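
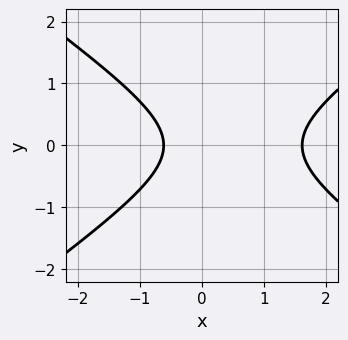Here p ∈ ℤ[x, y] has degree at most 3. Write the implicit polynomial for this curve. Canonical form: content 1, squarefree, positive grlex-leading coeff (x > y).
First, the degree is 2 — a generic line meets the curve in up to 2 points.
Next, symmetries: it's symmetric under y → −y, forcing even powers of y.
Then, reading off the gridlines: the curve avoids every integer y-axis point in the box.
Finally, solving for integer coefficients yields p as stated.

x^2 - 2*y^2 - x - 1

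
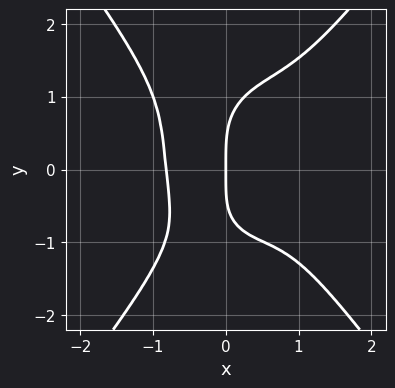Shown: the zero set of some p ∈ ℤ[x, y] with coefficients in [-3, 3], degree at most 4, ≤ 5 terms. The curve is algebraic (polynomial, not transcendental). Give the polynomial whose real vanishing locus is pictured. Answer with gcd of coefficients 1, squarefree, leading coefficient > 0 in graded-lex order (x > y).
3*x^4 - y^4 - 2*x^3 + x*y + 3*x

First, deg p = 4.
Then, from the axis intercepts and sections: it meets the y-axis at y = 0 (among the integer gridlines); one x-axis crossing is at x = 0.
Finally, matching integer coefficients to the picture gives p.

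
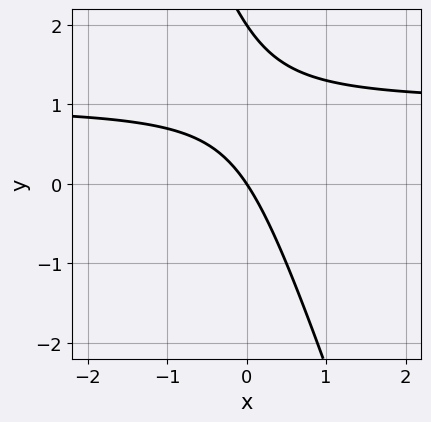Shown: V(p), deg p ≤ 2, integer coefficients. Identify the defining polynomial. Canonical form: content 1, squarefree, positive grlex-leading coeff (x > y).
3*x*y + y^2 - 3*x - 2*y

Degree: no degree-1 curve has this shape, so deg p = 2.
Reading off the gridlines: it crosses the x-axis at the gridline x = 0; the y-axis gridline crossings are at y ∈ {0, 2}.
Fitting integer coefficients to these (and the overall shape) gives p.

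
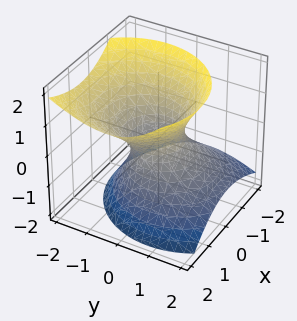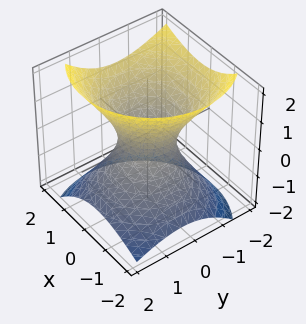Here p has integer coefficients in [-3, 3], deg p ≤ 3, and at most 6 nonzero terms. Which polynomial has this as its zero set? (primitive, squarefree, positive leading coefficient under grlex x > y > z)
3*x^2 - 2*x*z + 3*y^2 + 2*y*z - 3*z^2 - 2

First, the degree is 2 — a generic line meets the surface in up to 2 points.
Next, reading off the gridlines: the surface avoids every integer z-axis point in the box.
Finally, together with the visible shape, these determine p as stated.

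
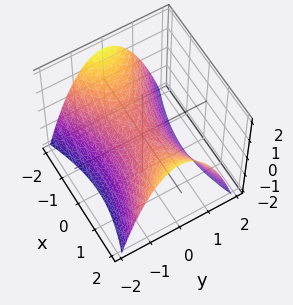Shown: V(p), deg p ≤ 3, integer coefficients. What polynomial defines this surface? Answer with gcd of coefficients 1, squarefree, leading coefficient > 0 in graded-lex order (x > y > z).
(a) Degree: a saddle surface; a quadric, so deg p = 2.
(b) Symmetries: it's symmetric under x → −x, forcing even powers of x; it's symmetric under y → −y, forcing even powers of y.
(c) From the axis intercepts and sections: it crosses the x-axis at the gridline x = 0; it meets the y-axis at y = 0 (among the integer gridlines); it meets the z-axis at z = 0 (among the integer gridlines).
(d) Matching integer coefficients to the picture gives p.

x^2 - 3*y^2 - 3*z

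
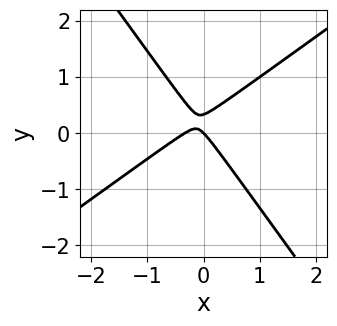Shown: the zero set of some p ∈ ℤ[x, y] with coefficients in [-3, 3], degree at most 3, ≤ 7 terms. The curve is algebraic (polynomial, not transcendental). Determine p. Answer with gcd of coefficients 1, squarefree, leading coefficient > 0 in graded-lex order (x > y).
3*x^2 - 2*x*y - 3*y^2 + x + y

First, degree: the shape is more complex than any degree-1 curve, so deg p = 2.
Next, observable constraints: it meets the x-axis at x = 0 (among the integer gridlines); it meets the y-axis at y = 0 (among the integer gridlines).
Finally, matching integer coefficients to the picture gives p.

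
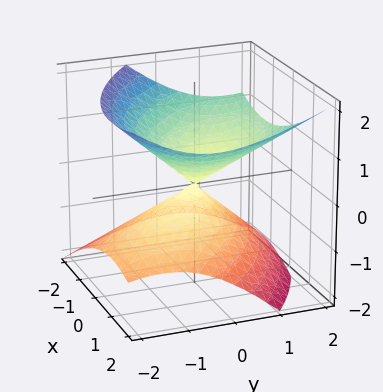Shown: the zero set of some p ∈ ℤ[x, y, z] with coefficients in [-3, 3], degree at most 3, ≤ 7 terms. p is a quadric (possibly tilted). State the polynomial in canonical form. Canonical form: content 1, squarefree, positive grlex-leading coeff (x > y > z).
(a) deg p = 2. The shape is more complex than any degree-1 surface.
(b) Against the integer gridlines: one z-axis crossing is at z = 0; one y-axis crossing is at y = 0.
(c) Assembling these constraints gives the stated polynomial.

x^2 + x*y + y^2 - y*z - 2*z^2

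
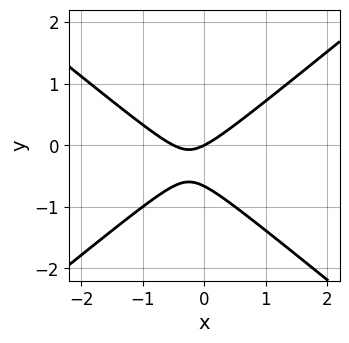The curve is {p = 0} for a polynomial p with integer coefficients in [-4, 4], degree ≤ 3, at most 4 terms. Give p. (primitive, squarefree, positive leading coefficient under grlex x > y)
2*x^2 - 3*y^2 + x - 2*y

First, the degree is 2 — the shape is more complex than any degree-1 curve.
Then, from the axis intercepts and sections: it meets the x-axis at x = 0 (among the integer gridlines); it crosses the y-axis at the gridline y = 0.
Finally, these observations pin down the coefficients.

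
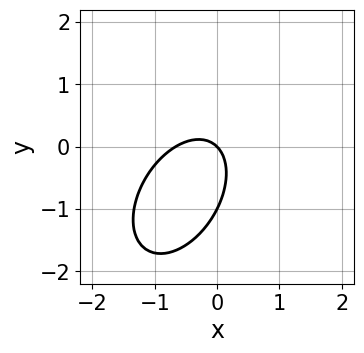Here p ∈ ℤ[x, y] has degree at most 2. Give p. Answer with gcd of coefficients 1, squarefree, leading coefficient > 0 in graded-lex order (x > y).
3*x^2 - 2*x*y + 2*y^2 + 2*x + 2*y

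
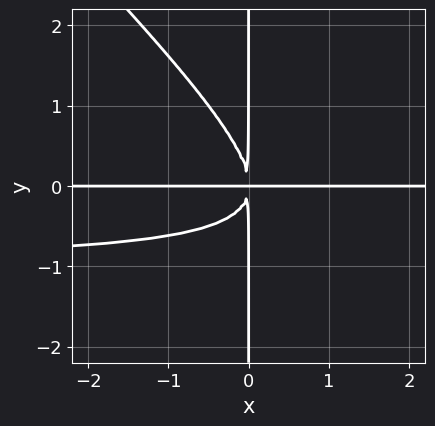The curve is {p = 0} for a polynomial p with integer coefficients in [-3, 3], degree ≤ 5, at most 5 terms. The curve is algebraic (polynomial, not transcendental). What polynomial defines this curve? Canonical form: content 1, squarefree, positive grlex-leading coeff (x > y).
x^2*y^2 + x*y^3 + x^2*y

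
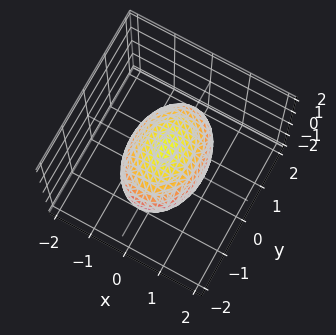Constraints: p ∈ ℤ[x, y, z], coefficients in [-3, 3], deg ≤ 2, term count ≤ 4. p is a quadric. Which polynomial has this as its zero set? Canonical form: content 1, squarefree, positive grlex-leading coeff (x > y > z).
2*x^2 + y^2 + 2*z^2 - 2

1. Degree: bounded and convex; a quadric, so deg p = 2.
2. Symmetries: it's symmetric under y → −y, forcing even powers of y; mirror symmetry z ↦ −z ⇒ only even powers of z; it's symmetric under x → −x, forcing even powers of x.
3. Checking where it meets the axes: the x-axis gridline crossings are at x ∈ {-1, 1}; among the integer gridlines, it crosses the z-axis at z ∈ {-1, 1}.
4. Assembling these constraints gives the stated polynomial.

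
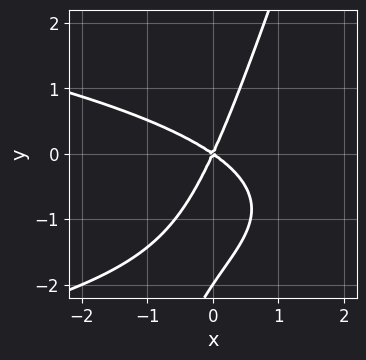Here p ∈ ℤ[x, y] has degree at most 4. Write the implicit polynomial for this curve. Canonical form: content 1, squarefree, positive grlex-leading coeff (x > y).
(a) The degree is 3 — the shape is more complex than any degree-2 curve.
(b) Observable constraints: the y-axis gridline crossings are at y ∈ {-2, 0}; it meets the x-axis at x = 0 (among the integer gridlines).
(c) Together with the visible shape, these determine p as stated.

3*x*y^2 - y^3 + 3*x^2 + 3*x*y - 2*y^2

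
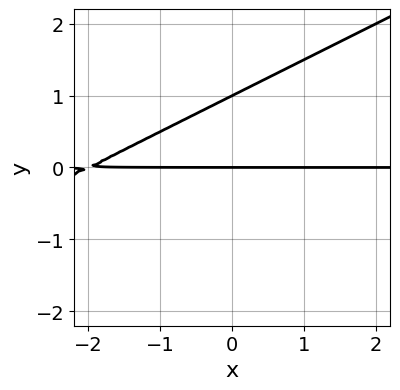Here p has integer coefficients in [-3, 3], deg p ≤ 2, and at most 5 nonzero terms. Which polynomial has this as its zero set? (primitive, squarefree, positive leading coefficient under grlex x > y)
First, the degree is 2 — a generic line meets the curve in up to 2 points.
Then, observable constraints: among the integer gridlines, it crosses the y-axis at y ∈ {0, 1}; the visible x-axis segment lies entirely on the curve.
Finally, assembling these constraints gives the stated polynomial.

x*y - 2*y^2 + 2*y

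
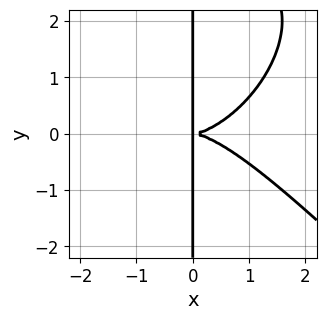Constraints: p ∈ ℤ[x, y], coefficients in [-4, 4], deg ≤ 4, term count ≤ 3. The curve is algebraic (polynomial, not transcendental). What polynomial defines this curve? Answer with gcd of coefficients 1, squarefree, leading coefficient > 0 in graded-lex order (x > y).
x^4 + x*y^3 - 3*x*y^2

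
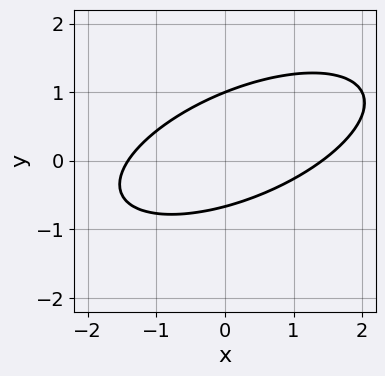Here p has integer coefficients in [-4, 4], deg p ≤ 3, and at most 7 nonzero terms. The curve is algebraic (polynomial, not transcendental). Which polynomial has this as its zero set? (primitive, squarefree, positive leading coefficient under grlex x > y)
x^2 - 2*x*y + 3*y^2 - y - 2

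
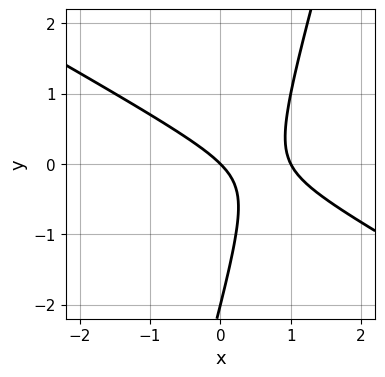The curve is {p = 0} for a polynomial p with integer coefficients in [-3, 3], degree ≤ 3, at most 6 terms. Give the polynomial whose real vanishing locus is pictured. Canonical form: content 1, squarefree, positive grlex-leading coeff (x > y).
2*x^2 + 3*x*y - y^2 - 2*x - 2*y

The degree is 2 — the shape is more complex than any degree-1 curve.
Against the integer gridlines: the x-axis gridline crossings are at x ∈ {0, 1}; the y-axis gridline crossings are at y ∈ {-2, 0}.
Together with the visible shape, these determine p as stated.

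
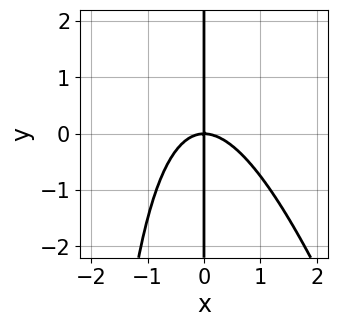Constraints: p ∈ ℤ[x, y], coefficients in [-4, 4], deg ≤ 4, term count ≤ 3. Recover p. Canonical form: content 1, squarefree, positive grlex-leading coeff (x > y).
3*x^3 + x^2*y + 3*x*y

The degree is 3 — the shape is more complex than any degree-2 curve.
Reading off the gridlines: it crosses the x-axis at the gridline x = 0; the visible y-axis segment lies entirely on the curve.
These observations pin down the coefficients.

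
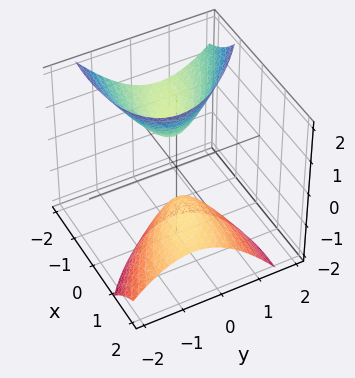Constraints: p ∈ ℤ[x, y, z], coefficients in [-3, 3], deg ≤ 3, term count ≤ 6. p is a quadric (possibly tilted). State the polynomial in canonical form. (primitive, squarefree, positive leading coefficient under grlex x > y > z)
First, I count 2 distinct pieces. They look like related sheets of one shape, so recover p as a whole.
Then, deg p = 2. A generic line meets the surface in up to 2 points.
Then, against the integer gridlines: the surface avoids every integer y-axis point in the box; it misses every integer gridline on the x-axis.
Finally, matching integer coefficients to the picture gives p. Check: (0, 0, -1) on the z-axis lies on the surface, and p(0, 0, -1) = 0. ✓

x^2 + 2*x*y + 3*x*z + 3*y^2 - z^2 + 1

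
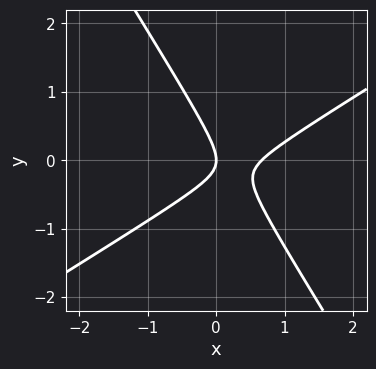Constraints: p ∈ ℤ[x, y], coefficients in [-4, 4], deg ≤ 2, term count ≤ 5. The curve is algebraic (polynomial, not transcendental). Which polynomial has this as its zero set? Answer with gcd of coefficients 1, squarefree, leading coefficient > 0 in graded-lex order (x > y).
(a) Degree: a generic line meets the curve in up to 2 points, so deg p = 2.
(b) Observable constraints: it crosses the x-axis at the gridline x = 0; it crosses the y-axis at the gridline y = 0.
(c) Fitting integer coefficients to these (and the overall shape) gives p.

3*x^2 - 3*x*y - 3*y^2 - 2*x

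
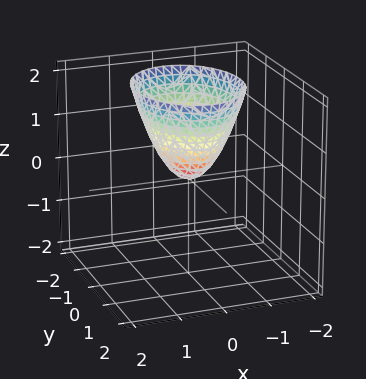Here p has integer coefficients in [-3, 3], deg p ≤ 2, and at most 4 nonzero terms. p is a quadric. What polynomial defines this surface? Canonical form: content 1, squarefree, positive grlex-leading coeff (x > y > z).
3*x^2 + 2*y^2 - 2*z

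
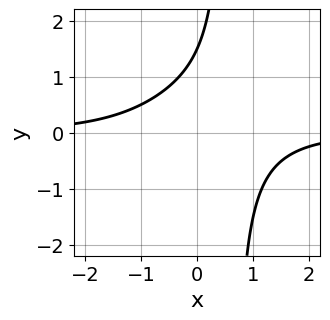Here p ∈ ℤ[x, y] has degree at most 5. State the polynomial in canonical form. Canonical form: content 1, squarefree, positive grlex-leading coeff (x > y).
Degree: no degree-3 curve has this shape, so deg p = 4.
Checking where it meets the axes: it misses every integer gridline on the x-axis.
Together with the visible shape, these determine p as stated.

x^3*y + 3*x*y - 2*y + 3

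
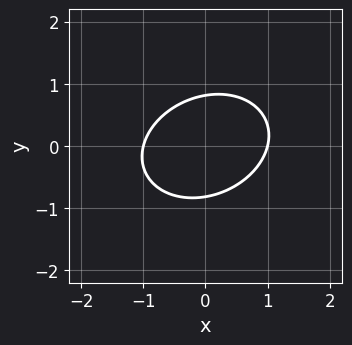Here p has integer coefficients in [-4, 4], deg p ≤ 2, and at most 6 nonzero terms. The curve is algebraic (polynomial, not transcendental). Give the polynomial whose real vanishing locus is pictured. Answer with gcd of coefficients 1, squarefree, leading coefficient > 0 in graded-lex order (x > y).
1. Degree: the shape is more complex than any degree-1 curve, so deg p = 2.
2. Observable constraints: the x-axis gridline crossings are at x ∈ {-1, 1}.
3. Assembling these constraints gives the stated polynomial.

2*x^2 - x*y + 3*y^2 - 2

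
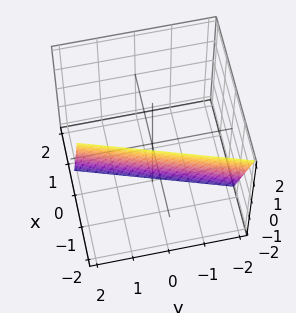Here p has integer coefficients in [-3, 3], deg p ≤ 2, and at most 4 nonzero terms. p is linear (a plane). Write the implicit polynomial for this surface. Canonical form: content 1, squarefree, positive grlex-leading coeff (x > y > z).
First, degree: every cross-section is a straight line — this is a plane, so deg p = 1.
Then, from the visible intercepts: it meets the z-axis at z = -2 (among the integer gridlines); it crosses the y-axis at the gridline y = 2.
Finally, fitting integer coefficients to these (and the overall shape) gives p.

3*x - y + z + 2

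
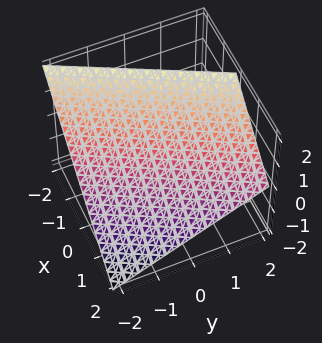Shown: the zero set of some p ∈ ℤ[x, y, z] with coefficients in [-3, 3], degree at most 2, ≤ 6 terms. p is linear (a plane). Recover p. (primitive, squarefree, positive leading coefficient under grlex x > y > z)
2*x - y + 2*z - 2

First, the degree is 1 — the surface is flat (a plane).
Next, against the integer gridlines: it crosses the z-axis at the gridline z = 1; it meets the x-axis at x = 1 (among the integer gridlines); one y-axis crossing is at y = -2.
Finally, matching integer coefficients to the picture gives p.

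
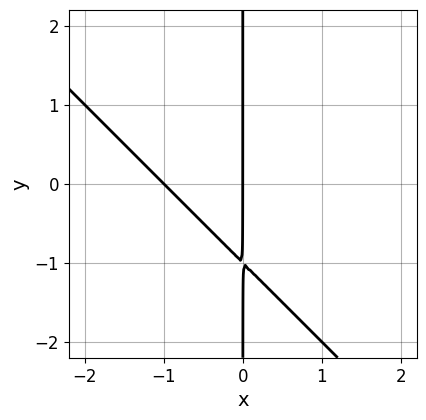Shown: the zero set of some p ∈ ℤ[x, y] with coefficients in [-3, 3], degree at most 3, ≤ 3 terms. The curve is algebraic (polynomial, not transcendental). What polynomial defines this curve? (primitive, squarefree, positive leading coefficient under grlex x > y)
x^2 + x*y + x

(a) Degree: the shape is more complex than any degree-1 curve, so deg p = 2.
(b) Checking where it meets the axes: among the integer gridlines, it crosses the x-axis at x ∈ {-1, 0}; the visible y-axis segment lies entirely on the curve.
(c) Fitting integer coefficients to these (and the overall shape) gives p.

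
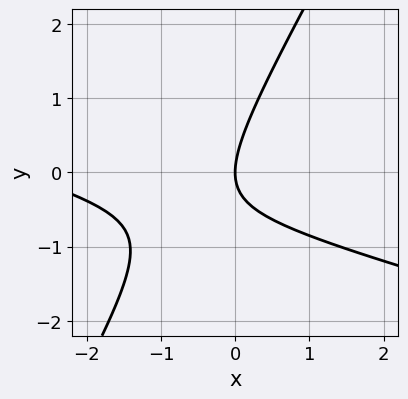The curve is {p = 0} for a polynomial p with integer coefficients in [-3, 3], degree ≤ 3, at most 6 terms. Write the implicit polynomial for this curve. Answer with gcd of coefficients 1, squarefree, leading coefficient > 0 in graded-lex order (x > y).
x^2 + 3*x*y - 2*y^2 + 3*x

1. The degree is 2 — no degree-1 curve has this shape.
2. Checking where it meets the axes: it meets the x-axis at x = 0 (among the integer gridlines); it meets the y-axis at y = 0 (among the integer gridlines).
3. Assembling these constraints gives the stated polynomial.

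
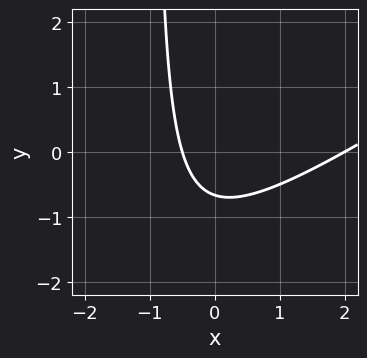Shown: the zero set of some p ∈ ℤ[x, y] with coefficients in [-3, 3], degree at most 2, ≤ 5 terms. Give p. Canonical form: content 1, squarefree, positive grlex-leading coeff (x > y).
First, deg p = 2. No degree-1 curve has this shape.
Next, observable constraints: one x-axis crossing is at x = 2.
Finally, assembling these constraints gives the stated polynomial.

2*x^2 - 3*x*y - 3*x - 3*y - 2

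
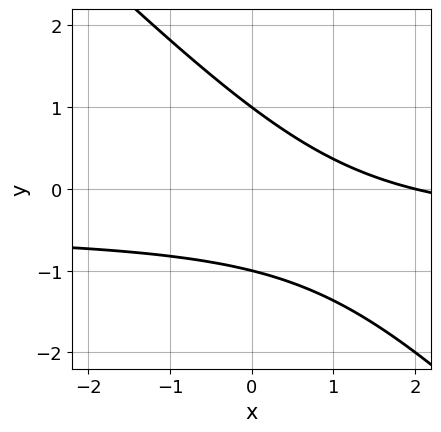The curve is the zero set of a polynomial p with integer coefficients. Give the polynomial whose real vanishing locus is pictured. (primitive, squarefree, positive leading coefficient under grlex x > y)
2*x*y + 2*y^2 + x - 2

deg p = 2. A generic line meets the curve in up to 2 points.
Reading off the gridlines: it crosses the x-axis at the gridline x = 2; among the integer gridlines, it crosses the y-axis at y ∈ {-1, 1}.
These observations pin down the coefficients.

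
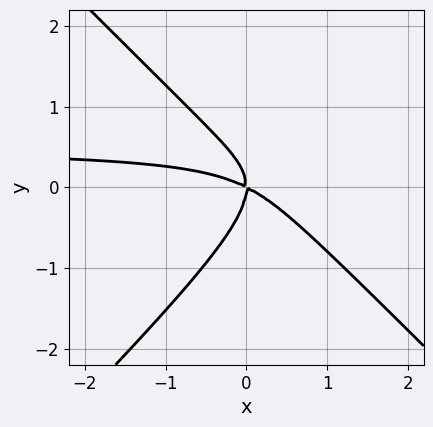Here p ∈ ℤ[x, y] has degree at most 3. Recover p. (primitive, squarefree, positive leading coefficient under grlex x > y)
2*x^2*y - 2*y^3 - x^2 - 2*x*y

1. deg p = 3.
2. Checking where it meets the axes: it crosses the x-axis at the gridline x = 0; it meets the y-axis at y = 0 (among the integer gridlines).
3. Together with the visible shape, these determine p as stated.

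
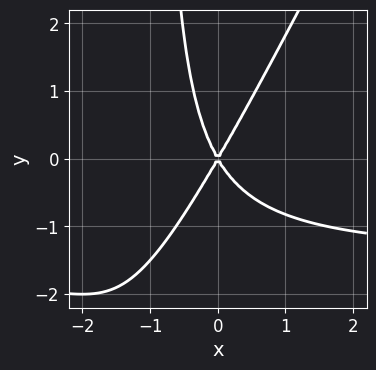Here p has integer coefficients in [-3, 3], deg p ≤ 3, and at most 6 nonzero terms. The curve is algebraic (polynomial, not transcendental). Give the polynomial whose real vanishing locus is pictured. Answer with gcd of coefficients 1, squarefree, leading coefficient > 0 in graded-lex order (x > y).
2*x^2*y - x*y^2 + 3*x^2 - y^2

deg p = 3. No degree-2 curve has this shape.
From the visible intercepts: one x-axis crossing is at x = 0; one y-axis crossing is at y = 0.
Together with the visible shape, these determine p as stated.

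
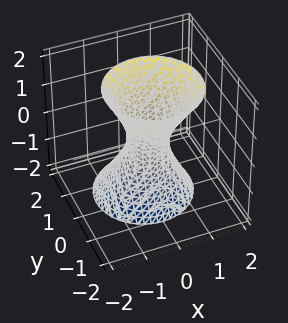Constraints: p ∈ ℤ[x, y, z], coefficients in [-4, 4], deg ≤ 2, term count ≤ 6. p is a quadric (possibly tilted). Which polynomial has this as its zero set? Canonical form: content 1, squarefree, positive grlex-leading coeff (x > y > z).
3*x^2 + 3*y^2 + y*z - z^2 - 1

(a) The degree is 2 — no degree-1 surface has this shape.
(b) From the visible intercepts: the surface avoids every integer z-axis point in the box.
(c) Fitting integer coefficients to these (and the overall shape) gives p.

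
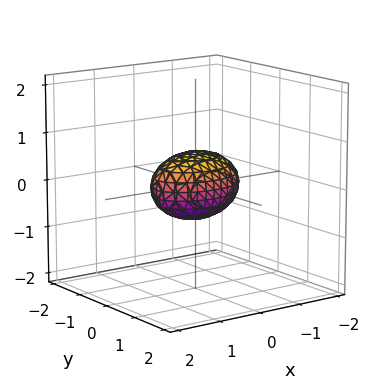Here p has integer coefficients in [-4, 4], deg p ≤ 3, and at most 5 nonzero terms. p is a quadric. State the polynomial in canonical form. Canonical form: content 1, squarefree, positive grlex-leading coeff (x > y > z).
x^2 + 2*y^2 + 2*z^2 - 1

First, the degree is 2 — bounded and convex; a quadric.
Then, symmetries: mirror symmetry z ↦ −z ⇒ only even powers of z; the y ↦ −y reflection is a symmetry, so y appears only in even powers; the x ↦ −x reflection is a symmetry, so x appears only in even powers.
Then, against the integer gridlines: among the integer gridlines, it crosses the x-axis at x ∈ {-1, 1}.
Finally, assembling these constraints gives the stated polynomial.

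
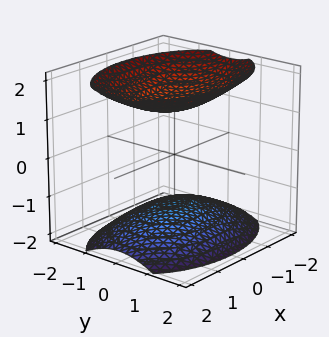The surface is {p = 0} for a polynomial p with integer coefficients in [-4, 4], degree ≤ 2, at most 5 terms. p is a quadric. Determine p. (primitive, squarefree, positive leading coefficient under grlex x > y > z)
(a) The picture has 2 separate pieces.
(b) The degree is 2 — two separate bowl-shaped sheets opening away from each other; a quadric.
(c) Symmetries: mirror symmetry y ↦ −y ⇒ only even powers of y; mirror symmetry z ↦ −z ⇒ only even powers of z; the x ↦ −x reflection is a symmetry, so x appears only in even powers.
(d) From the axis intercepts and sections: the surface avoids every integer x-axis point in the box; it misses every integer gridline on the y-axis.
(e) Assembling these constraints gives the stated polynomial.

x^2 + 2*y^2 - 2*z^2 + 3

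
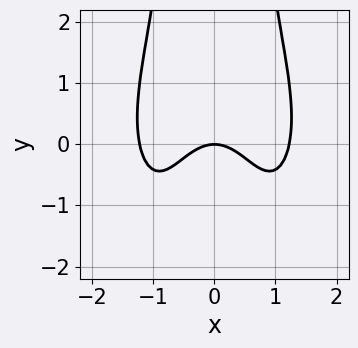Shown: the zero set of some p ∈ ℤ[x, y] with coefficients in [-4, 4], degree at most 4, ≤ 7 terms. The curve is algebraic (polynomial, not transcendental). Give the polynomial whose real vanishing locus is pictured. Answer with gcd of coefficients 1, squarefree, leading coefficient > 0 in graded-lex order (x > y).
(a) The degree is 4 — no degree-3 curve has this shape.
(b) Symmetries: the x ↦ −x reflection is a symmetry, so x appears only in even powers.
(c) Observable constraints: it crosses the x-axis at the gridline x = 0; it meets the y-axis at y = 0 (among the integer gridlines).
(d) These observations pin down the coefficients.

2*x^4 + x^2*y^2 + x^2*y - 3*x^2 - 3*y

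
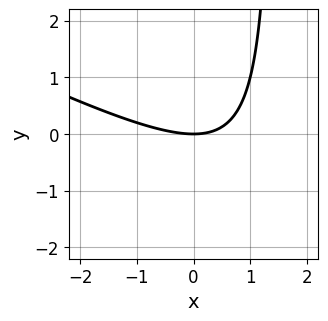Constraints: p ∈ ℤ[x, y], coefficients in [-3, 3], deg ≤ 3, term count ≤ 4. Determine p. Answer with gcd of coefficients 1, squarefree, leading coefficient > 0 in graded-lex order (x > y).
x^2 + 2*x*y - 3*y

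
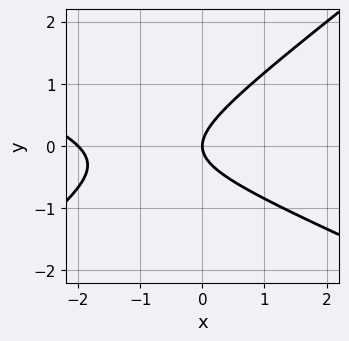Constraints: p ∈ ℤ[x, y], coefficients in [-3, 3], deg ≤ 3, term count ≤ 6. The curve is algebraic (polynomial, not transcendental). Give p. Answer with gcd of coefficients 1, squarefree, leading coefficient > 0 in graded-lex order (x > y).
x^2 + x*y - 3*y^2 + 2*x

1. The degree is 2 — the shape is more complex than any degree-1 curve.
2. Observable constraints: among the integer gridlines, it crosses the x-axis at x ∈ {-2, 0}; it crosses the y-axis at the gridline y = 0.
3. Matching integer coefficients to the picture gives p.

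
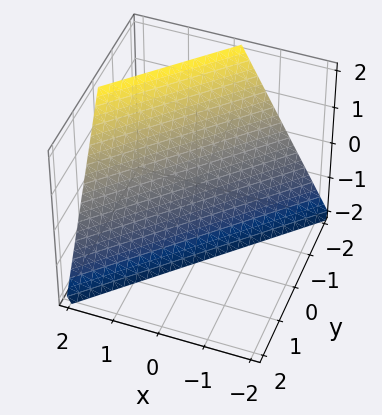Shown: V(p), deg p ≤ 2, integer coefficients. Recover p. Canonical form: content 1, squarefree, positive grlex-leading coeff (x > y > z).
2*x - 2*y - z - 2

1. deg p = 1.
2. Reading off the gridlines: it meets the z-axis at z = -2 (among the integer gridlines); it meets the y-axis at y = -1 (among the integer gridlines); it crosses the x-axis at the gridline x = 1.
3. Fitting integer coefficients to these (and the overall shape) gives p.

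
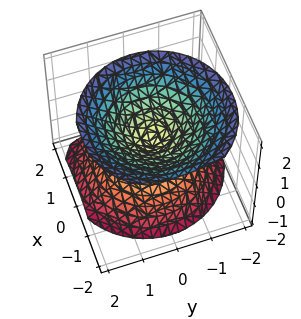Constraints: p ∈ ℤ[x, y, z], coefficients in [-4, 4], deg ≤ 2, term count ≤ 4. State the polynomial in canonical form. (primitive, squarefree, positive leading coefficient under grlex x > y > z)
2*x^2 + x*z + 2*y^2 - 2*z^2

First, there are 2 components. Treating them together as one polynomial.
Next, deg p = 2. The shape is more complex than any degree-1 surface.
Then, from the visible intercepts: it crosses the y-axis at the gridline y = 0; it crosses the z-axis at the gridline z = 0; it meets the x-axis at x = 0 (among the integer gridlines).
Finally, assembling these constraints gives the stated polynomial.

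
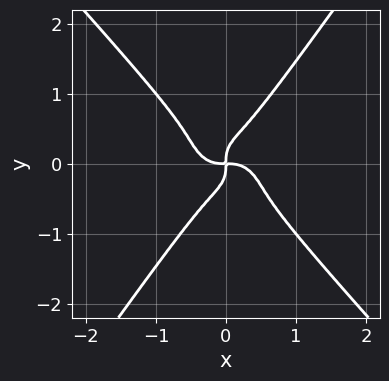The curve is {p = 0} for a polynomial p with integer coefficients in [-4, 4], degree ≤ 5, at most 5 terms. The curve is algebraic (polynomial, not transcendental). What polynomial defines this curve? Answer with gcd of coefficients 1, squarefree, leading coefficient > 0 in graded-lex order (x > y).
3*x^4 + 2*x^3*y + 3*x^2*y^2 - 3*y^4 + x*y

First, deg p = 4. The shape is more complex than any degree-3 curve.
Then, observable constraints: it meets the y-axis at y = 0 (among the integer gridlines); one x-axis crossing is at x = 0.
Finally, these observations pin down the coefficients.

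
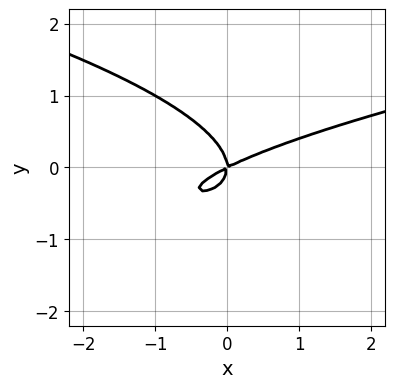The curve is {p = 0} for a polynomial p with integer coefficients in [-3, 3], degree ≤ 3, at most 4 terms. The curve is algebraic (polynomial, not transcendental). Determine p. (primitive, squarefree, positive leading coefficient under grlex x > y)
3*y^3 - x^2 + 2*x*y

First, deg p = 3. No degree-2 curve has this shape.
Then, observable constraints: one x-axis crossing is at x = 0; one y-axis crossing is at y = 0.
Finally, solving for integer coefficients yields p as stated.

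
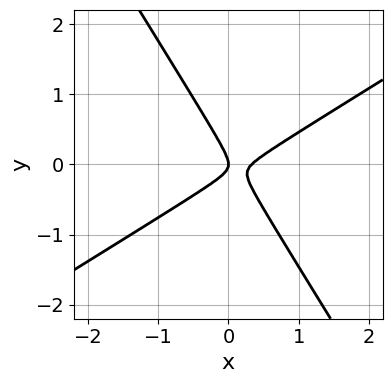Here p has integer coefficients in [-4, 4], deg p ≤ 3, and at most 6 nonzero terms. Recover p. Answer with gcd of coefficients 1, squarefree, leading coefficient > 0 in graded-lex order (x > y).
3*x^2 - 3*x*y - 3*y^2 - x

Degree: no degree-1 curve has this shape, so deg p = 2.
Against the integer gridlines: it crosses the y-axis at the gridline y = 0; one x-axis crossing is at x = 0.
Assembling these constraints gives the stated polynomial.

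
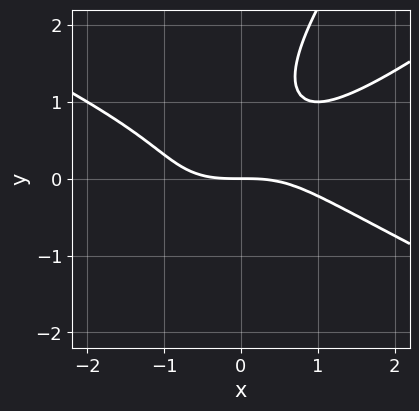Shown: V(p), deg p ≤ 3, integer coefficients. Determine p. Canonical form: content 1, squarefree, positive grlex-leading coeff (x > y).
First, degree: a generic line meets the curve in up to 3 points, so deg p = 3.
Then, observable constraints: it crosses the x-axis at the gridline x = 0; it crosses the y-axis at the gridline y = 0.
Finally, the integer polynomial consistent with all of this is the stated p.

x^3 - 3*x*y^2 + 2*y^3 - 3*y^2 + 3*y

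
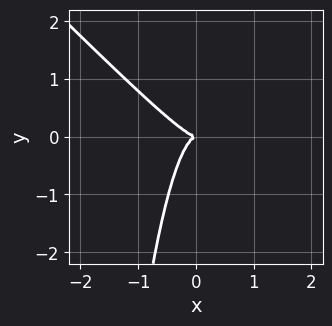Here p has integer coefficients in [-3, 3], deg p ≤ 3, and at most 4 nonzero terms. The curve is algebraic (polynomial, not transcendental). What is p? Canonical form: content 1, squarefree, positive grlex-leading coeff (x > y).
deg p = 3.
Against the integer gridlines: it meets the x-axis at x = 0 (among the integer gridlines); it crosses the y-axis at the gridline y = 0.
Putting this together gives p.

3*x^3 + 3*x^2*y + y^2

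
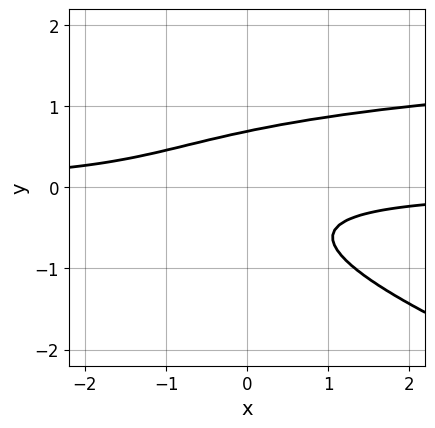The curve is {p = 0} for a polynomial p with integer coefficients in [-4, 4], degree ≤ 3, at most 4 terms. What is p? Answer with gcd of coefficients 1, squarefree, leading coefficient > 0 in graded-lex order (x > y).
First, the degree is 3 — a generic line meets the curve in up to 3 points.
Then, against the integer gridlines: no x-intercept at any integer in the box.
Finally, solving for integer coefficients yields p as stated.

x*y^2 + 3*y^3 - 2*x*y - 1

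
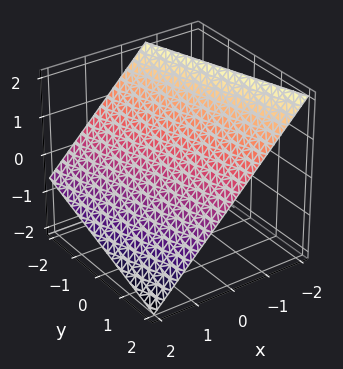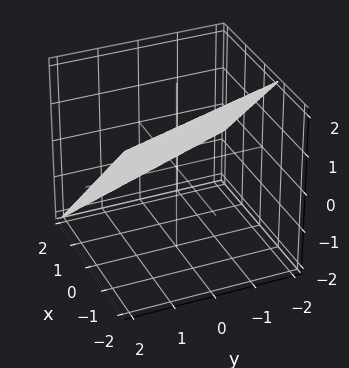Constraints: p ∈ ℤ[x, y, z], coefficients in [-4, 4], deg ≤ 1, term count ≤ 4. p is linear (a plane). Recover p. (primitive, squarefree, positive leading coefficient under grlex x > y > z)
3*x + y + 3*z - 2

1. deg p = 1. Every cross-section is a straight line — this is a plane.
2. Checking where it meets the axes: one y-axis crossing is at y = 2.
3. Assembling these constraints gives the stated polynomial.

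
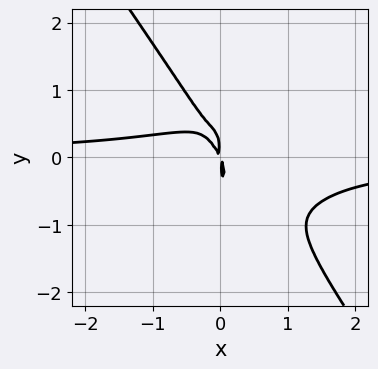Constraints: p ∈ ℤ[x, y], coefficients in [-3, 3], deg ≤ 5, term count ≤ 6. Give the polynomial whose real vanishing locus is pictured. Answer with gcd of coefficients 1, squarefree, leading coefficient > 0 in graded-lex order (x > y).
3*x^3*y + y^4 - 2*x^2*y + 2*x^2 + x*y

(a) deg p = 4.
(b) Matching integer coefficients to the picture gives p.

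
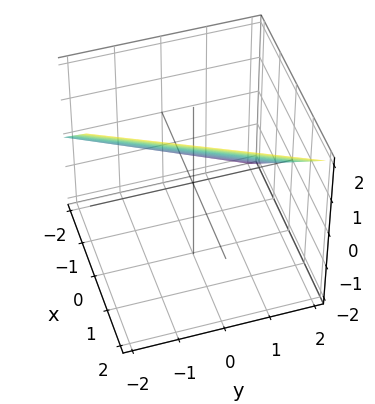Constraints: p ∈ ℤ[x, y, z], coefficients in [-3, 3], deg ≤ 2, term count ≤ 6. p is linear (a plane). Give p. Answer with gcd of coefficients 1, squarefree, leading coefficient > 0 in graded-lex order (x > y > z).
2*x - y - 2*z + 2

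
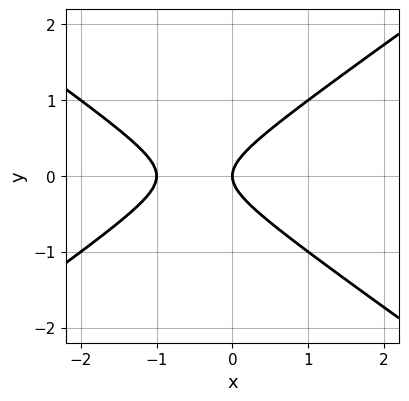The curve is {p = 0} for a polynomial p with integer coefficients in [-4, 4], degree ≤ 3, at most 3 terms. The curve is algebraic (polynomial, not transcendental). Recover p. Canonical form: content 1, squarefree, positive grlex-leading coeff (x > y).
First, degree: the shape is more complex than any degree-1 curve, so deg p = 2.
Next, symmetries: mirror symmetry y ↦ −y ⇒ only even powers of y.
Next, checking where it meets the axes: one y-axis crossing is at y = 0; the x-axis gridline crossings are at x ∈ {-1, 0}.
Finally, fitting integer coefficients to these (and the overall shape) gives p.

x^2 - 2*y^2 + x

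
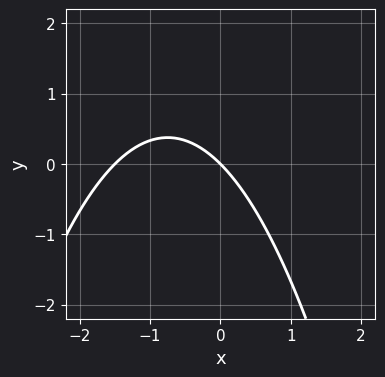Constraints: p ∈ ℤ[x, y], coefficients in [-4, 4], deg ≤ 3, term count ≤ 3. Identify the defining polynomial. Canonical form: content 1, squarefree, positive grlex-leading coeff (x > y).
2*x^2 + 3*x + 3*y

(a) Degree: a generic line meets the curve in up to 2 points, so deg p = 2.
(b) Checking where it meets the axes: it meets the y-axis at y = 0 (among the integer gridlines); it crosses the x-axis at the gridline x = 0.
(c) Matching integer coefficients to the picture gives p.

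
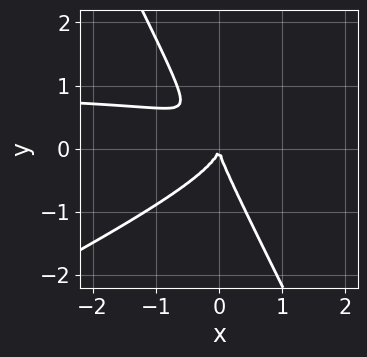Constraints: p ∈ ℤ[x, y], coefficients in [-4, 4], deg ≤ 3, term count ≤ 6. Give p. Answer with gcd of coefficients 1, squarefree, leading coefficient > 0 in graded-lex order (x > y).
1. Degree: the shape is more complex than any degree-2 curve, so deg p = 3.
2. Checking where it meets the axes: it meets the y-axis at y = 0 (among the integer gridlines); it crosses the x-axis at the gridline x = 0.
3. The integer polynomial consistent with all of this is the stated p.

2*x^2*y - 3*x*y^2 - 2*y^3 - 2*x^2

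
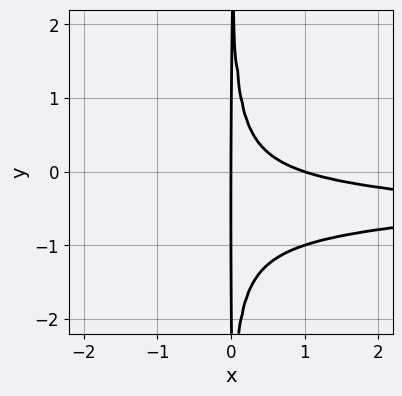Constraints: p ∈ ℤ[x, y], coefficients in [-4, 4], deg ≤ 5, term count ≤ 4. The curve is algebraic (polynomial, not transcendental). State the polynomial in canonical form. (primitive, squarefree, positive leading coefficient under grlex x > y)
3*x^2*y^2 + 3*x^2*y + x^2 - x

(a) The degree is 4 — the shape is more complex than any degree-3 curve.
(b) Against the integer gridlines: the x-axis gridline crossings are at x ∈ {0, 1}; the visible y-axis segment lies entirely on the curve.
(c) Assembling these constraints gives the stated polynomial.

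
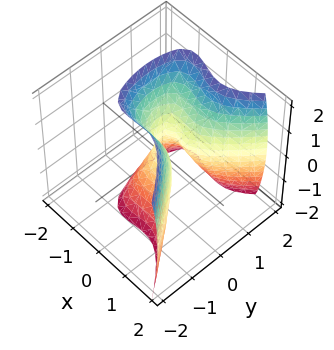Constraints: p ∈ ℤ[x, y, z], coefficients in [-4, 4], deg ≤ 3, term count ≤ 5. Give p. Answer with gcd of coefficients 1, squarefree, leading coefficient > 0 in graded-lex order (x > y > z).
(a) The degree is 3 — the shape is more complex than any degree-2 surface.
(b) From the axis intercepts and sections: one z-axis crossing is at z = 0; it meets the y-axis at y = 0 (among the integer gridlines); it crosses the x-axis at the gridline x = 0.
(c) These observations pin down the coefficients.

3*x^3 - x*y^2 - 3*y^2 + z^2 + 2*y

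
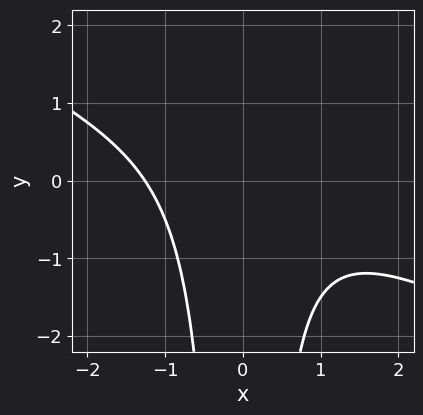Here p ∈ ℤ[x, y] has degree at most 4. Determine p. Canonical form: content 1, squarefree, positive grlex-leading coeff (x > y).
x^3 + 2*x^2*y + 2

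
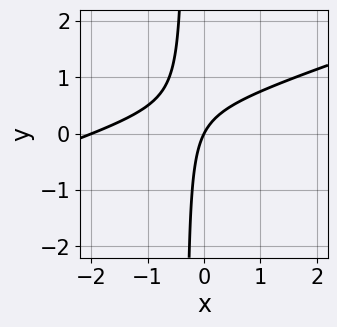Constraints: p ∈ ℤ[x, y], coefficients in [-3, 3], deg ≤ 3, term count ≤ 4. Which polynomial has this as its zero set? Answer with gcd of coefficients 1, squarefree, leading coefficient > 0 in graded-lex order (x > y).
(a) The degree is 2 — a generic line meets the curve in up to 2 points.
(b) From the visible intercepts: among the integer gridlines, it crosses the x-axis at x ∈ {-2, 0}; one y-axis crossing is at y = 0.
(c) Assembling these constraints gives the stated polynomial.

x^2 - 3*x*y + 2*x - y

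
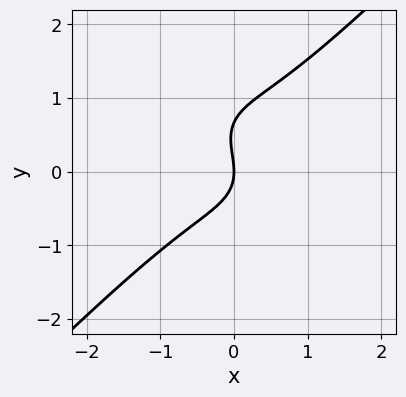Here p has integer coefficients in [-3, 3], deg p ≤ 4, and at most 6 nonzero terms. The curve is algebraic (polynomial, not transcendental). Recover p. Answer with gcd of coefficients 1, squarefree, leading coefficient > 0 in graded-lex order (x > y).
First, deg p = 3. No degree-2 curve has this shape.
Then, from the axis intercepts and sections: it meets the x-axis at x = 0 (among the integer gridlines); it meets the y-axis at y = 0 (among the integer gridlines).
Finally, together with the visible shape, these determine p as stated.

3*x^3 - 3*y^3 + 2*y^2 + 3*x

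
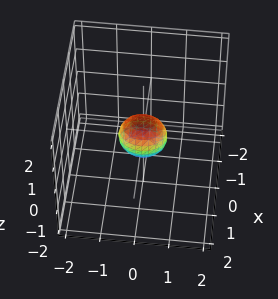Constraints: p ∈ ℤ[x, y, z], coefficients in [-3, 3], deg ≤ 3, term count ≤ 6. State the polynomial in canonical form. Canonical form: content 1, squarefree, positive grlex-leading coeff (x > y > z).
First, degree: bounded and convex; a quadric, so deg p = 2.
Then, symmetries: mirror symmetry z ↦ −z ⇒ only even powers of z; it's symmetric under y → −y, forcing even powers of y; mirror symmetry x ↦ −x ⇒ only even powers of x.
Finally, solving for integer coefficients yields p as stated.

3*x^2 + 2*y^2 + 2*z^2 - 1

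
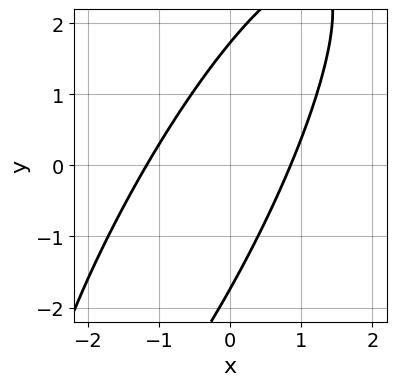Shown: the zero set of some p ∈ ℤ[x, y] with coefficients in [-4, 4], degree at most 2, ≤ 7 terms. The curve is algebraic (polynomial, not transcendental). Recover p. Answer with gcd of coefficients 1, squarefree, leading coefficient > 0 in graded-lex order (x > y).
(a) Degree: a generic line meets the curve in up to 2 points, so deg p = 2.
(b) Putting this together gives p.

3*x^2 - 3*x*y + y^2 + x - 3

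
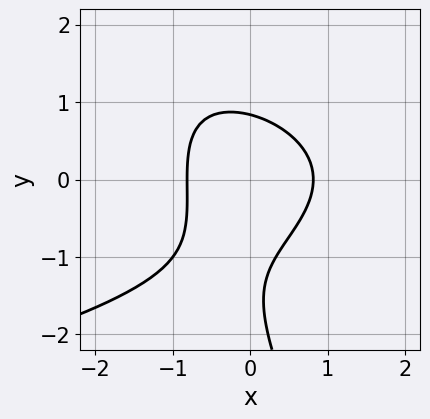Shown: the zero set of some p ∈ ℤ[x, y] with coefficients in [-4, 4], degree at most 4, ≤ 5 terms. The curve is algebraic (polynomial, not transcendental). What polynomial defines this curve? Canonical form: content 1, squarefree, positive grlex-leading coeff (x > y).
Degree: the shape is more complex than any degree-2 curve, so deg p = 3.
Solving for integer coefficients yields p as stated.

2*x*y^2 + y^3 + 3*x^2 + 2*y^2 - 2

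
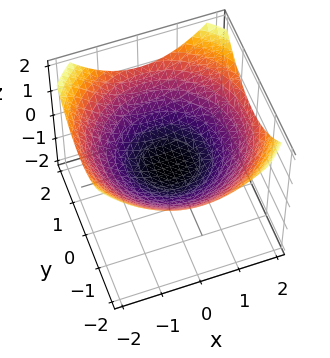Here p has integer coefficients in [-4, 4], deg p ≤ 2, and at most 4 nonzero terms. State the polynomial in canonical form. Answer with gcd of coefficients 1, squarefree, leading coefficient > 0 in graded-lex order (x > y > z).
1. Degree: a generic line meets the surface in up to 2 points, so deg p = 2.
2. Symmetry: every cross-section ⟂ z is a circle, so x, y appear only via x² + y².
3. Checking where it meets the axes: the y-axis gridline crossings are at y ∈ {-1, 1}; the x-axis gridline crossings are at x ∈ {-1, 1}; a circular section at z = 0 has radius exactly 1.
4. Solving for integer coefficients yields p as stated.

x^2 + y^2 - 3*z - 1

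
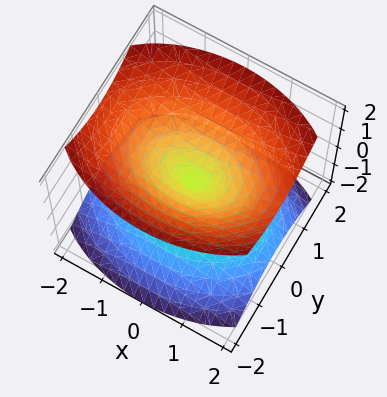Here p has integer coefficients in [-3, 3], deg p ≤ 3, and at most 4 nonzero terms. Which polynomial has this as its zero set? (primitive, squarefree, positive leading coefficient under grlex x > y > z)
x^2 + 2*y^2 - 2*z^2

The picture has 2 separate pieces. They look like related sheets of one shape, so recover p as a whole.
Degree: a double cone through the origin; a quadric, so deg p = 2.
Symmetries: it's symmetric under z → −z, forcing even powers of z; mirror symmetry y ↦ −y ⇒ only even powers of y; the x ↦ −x reflection is a symmetry, so x appears only in even powers.
Against the integer gridlines: it meets the z-axis at z = 0 (among the integer gridlines); it meets the y-axis at y = 0 (among the integer gridlines); it meets the x-axis at x = 0 (among the integer gridlines).
Assembling these constraints gives the stated polynomial.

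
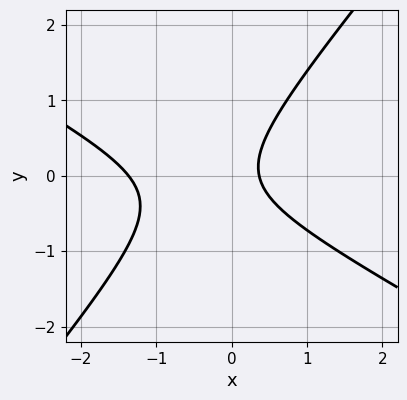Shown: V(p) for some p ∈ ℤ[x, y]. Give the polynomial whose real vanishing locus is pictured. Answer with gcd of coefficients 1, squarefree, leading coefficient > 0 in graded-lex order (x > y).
2*x^2 + 2*x*y - 3*y^2 + 2*x - 1

(a) deg p = 2. No degree-1 curve has this shape.
(b) From the visible intercepts: the curve avoids every integer y-axis point in the box.
(c) These observations pin down the coefficients.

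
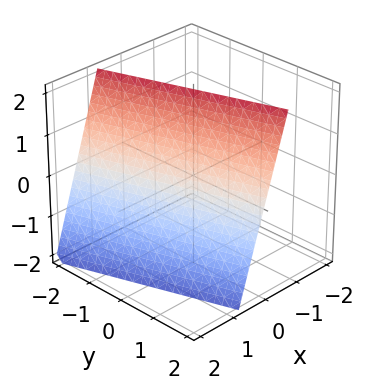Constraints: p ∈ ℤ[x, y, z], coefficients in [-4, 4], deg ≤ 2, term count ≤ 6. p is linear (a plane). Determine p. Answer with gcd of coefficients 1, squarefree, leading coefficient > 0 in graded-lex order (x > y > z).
3*x + y + z - 2

The degree is 1 — every cross-section is a straight line — this is a plane.
Reading off the gridlines: one z-axis crossing is at z = 2; one y-axis crossing is at y = 2.
Solving for integer coefficients yields p as stated.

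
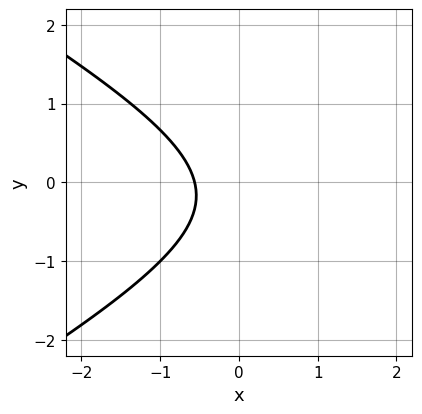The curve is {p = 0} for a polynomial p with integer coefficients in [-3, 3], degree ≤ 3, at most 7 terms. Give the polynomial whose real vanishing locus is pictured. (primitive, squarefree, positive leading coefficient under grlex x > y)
x^2 - 3*y^2 - 3*x - y - 2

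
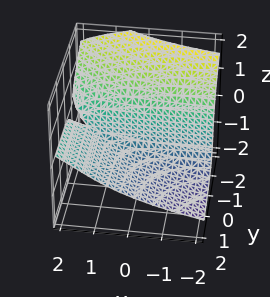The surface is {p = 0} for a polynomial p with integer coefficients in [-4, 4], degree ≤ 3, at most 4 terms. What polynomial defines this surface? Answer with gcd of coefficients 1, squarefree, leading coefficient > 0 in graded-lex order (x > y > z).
deg p = 3. A generic line meets the surface in up to 3 points.
Reading off the gridlines: one z-axis crossing is at z = 0; it crosses the y-axis at the gridline y = 0.
The integer polynomial consistent with all of this is the stated p. Check: (-2, 0, 0) on the x-axis lies on the surface, and p(-2, 0, 0) = 0. ✓

2*z^3 - 2*x*y + 3*y*z + 3*y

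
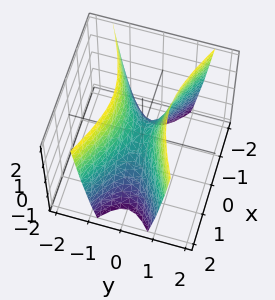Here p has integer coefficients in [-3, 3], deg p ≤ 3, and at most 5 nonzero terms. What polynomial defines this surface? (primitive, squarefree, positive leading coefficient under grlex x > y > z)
1. deg p = 2. A hyperbolic paraboloid; a quadric.
2. Symmetries: it's symmetric under y → −y, forcing even powers of y; the x ↦ −x reflection is a symmetry, so x appears only in even powers.
3. From the axis intercepts and sections: one y-axis crossing is at y = 0; one z-axis crossing is at z = 0; it crosses the x-axis at the gridline x = 0.
4. Together with the visible shape, these determine p as stated.

x^2 - 3*y^2 + z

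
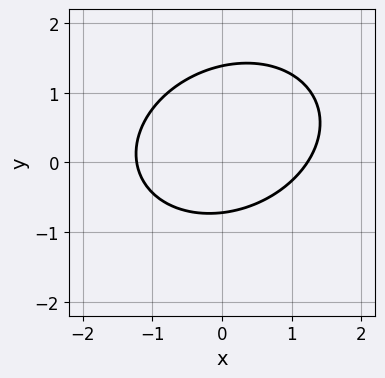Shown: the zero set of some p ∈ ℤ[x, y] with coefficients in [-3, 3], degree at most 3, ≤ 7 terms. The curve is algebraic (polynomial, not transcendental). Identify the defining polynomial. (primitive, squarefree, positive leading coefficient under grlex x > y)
2*x^2 - x*y + 3*y^2 - 2*y - 3

The degree is 2 — no degree-1 curve has this shape.
The integer polynomial consistent with all of this is the stated p.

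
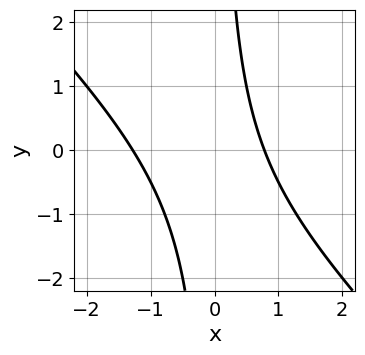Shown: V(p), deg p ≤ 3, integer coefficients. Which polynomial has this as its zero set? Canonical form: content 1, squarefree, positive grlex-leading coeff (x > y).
(a) Degree: no degree-1 curve has this shape, so deg p = 2.
(b) From the visible intercepts: it misses every integer gridline on the y-axis.
(c) Together with the visible shape, these determine p as stated.

2*x^2 + 2*x*y + x - 2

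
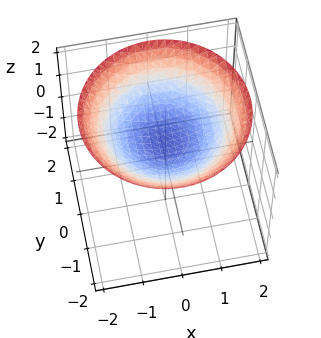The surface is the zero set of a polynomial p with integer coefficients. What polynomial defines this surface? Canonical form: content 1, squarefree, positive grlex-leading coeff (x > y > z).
x^2 + y^2 - 3*z + 2

(a) The degree is 2 — a generic line meets the surface in up to 2 points.
(b) By symmetry, the z-axis is an axis of rotation, so x and y enter only as x² + y².
(c) Checking where it meets the axes: no y-intercept at any integer in the box; it misses every integer gridline on the x-axis.
(d) Fitting integer coefficients to these (and the overall shape) gives p.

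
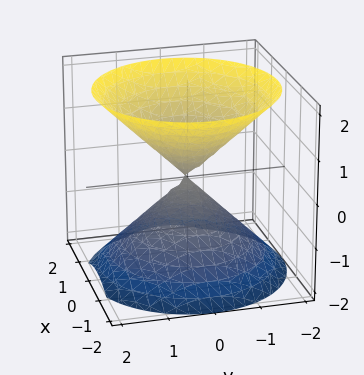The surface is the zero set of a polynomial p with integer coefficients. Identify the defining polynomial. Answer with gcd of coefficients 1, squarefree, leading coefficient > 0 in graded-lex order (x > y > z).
x^2 + y^2 - z^2

First, there are 2 components. They look like related sheets of one shape, so recover p as a whole.
Then, degree: two nappes meeting at a single point; a quadric, so deg p = 2.
Then, by symmetry, every cross-section ⟂ z is a circle, so x, y appear only via x² + y²; the z ↦ −z reflection is a symmetry, so z appears only in even powers.
Then, against the integer gridlines: one x-axis crossing is at x = 0; one z-axis crossing is at z = 0.
Finally, together with the visible shape, these determine p as stated.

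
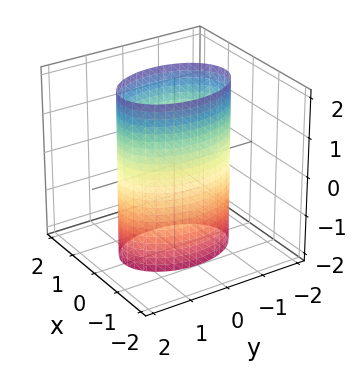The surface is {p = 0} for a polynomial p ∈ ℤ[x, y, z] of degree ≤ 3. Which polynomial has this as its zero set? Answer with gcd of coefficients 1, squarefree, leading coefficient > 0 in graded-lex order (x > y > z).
First, the degree is 2 — a cylinder; a quadric.
Then, symmetries: the y ↦ −y reflection is a symmetry, so y appears only in even powers; it's symmetric under x → −x, forcing even powers of x; mirror symmetry z ↦ −z ⇒ only even powers of z.
Then, observable constraints: among the integer gridlines, it crosses the x-axis at x ∈ {-1, 1}; the surface avoids every integer z-axis point in the box.
Finally, solving for integer coefficients yields p as stated.

2*x^2 + y^2 - 2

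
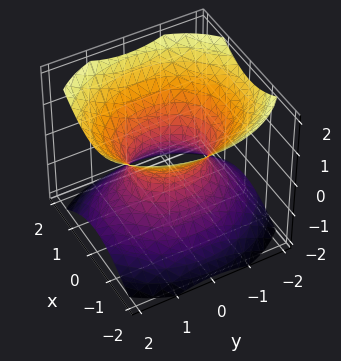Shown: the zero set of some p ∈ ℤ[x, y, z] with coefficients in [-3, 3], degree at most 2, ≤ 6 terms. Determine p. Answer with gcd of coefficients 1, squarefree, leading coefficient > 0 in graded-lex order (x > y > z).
3*x^2 + 2*y^2 - 3*z^2 - 2

The degree is 2 — one connected sheet with a waist; a quadric.
Symmetries: it's symmetric under x → −x, forcing even powers of x; mirror symmetry z ↦ −z ⇒ only even powers of z; it's symmetric under y → −y, forcing even powers of y.
Reading off the gridlines: among the integer gridlines, it crosses the y-axis at y ∈ {-1, 1}; it misses every integer gridline on the z-axis.
Matching integer coefficients to the picture gives p.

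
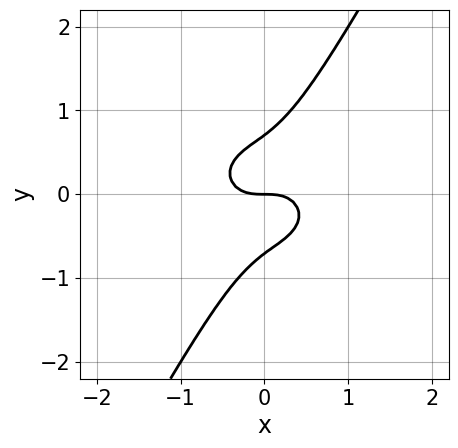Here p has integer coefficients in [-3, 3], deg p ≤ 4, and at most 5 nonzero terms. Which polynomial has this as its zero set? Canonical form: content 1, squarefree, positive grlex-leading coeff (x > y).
2*x^3 + 3*x*y^2 - 2*y^3 + y

(a) Degree: the shape is more complex than any degree-2 curve, so deg p = 3.
(b) Reading off the gridlines: it crosses the x-axis at the gridline x = 0; it meets the y-axis at y = 0 (among the integer gridlines).
(c) Matching integer coefficients to the picture gives p.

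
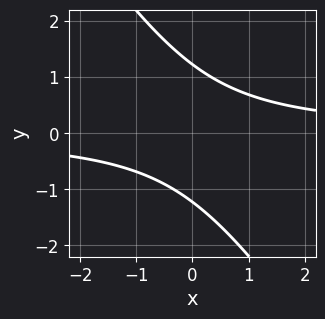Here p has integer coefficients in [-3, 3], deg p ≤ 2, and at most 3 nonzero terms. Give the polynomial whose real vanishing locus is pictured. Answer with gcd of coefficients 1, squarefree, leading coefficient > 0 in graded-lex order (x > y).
(a) Degree: a generic line meets the curve in up to 2 points, so deg p = 2.
(b) From the axis intercepts and sections: it misses every integer gridline on the x-axis.
(c) Fitting integer coefficients to these (and the overall shape) gives p.

3*x*y + 2*y^2 - 3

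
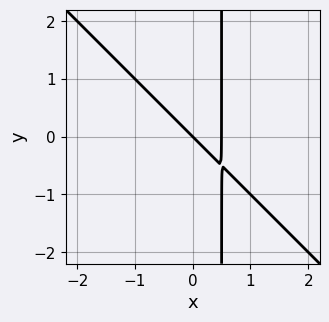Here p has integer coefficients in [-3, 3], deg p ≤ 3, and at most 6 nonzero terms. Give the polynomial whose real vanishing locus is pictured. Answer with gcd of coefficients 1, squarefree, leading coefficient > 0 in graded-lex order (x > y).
2*x^2 + 2*x*y - x - y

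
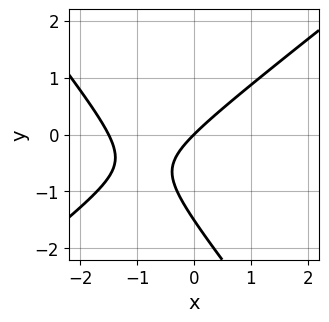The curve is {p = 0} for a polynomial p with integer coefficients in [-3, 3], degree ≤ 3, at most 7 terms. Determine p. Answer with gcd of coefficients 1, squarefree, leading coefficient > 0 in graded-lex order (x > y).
2*x^2 - x*y - 2*y^2 + 3*x - 3*y

1. The degree is 2 — a generic line meets the curve in up to 2 points.
2. Against the integer gridlines: it crosses the y-axis at the gridline y = 0; it crosses the x-axis at the gridline x = 0.
3. Putting this together gives p.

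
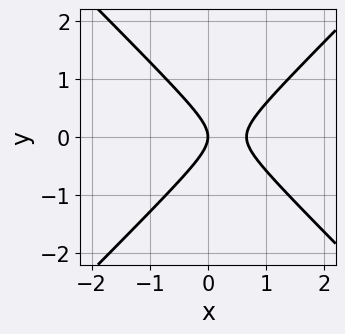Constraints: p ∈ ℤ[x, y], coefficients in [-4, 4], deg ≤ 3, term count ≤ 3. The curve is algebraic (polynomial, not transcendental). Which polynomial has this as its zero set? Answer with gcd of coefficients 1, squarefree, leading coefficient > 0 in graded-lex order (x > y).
3*x^2 - 3*y^2 - 2*x

First, degree: no degree-1 curve has this shape, so deg p = 2.
Next, symmetries: the y ↦ −y reflection is a symmetry, so y appears only in even powers.
Then, from the axis intercepts and sections: one y-axis crossing is at y = 0; one x-axis crossing is at x = 0.
Finally, fitting integer coefficients to these (and the overall shape) gives p.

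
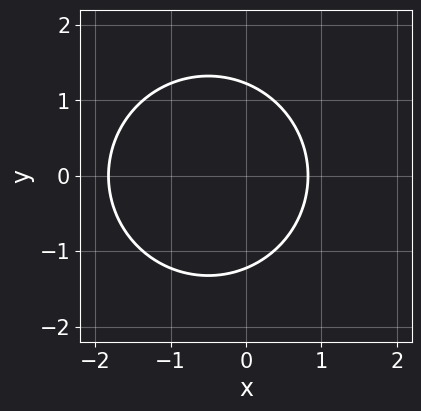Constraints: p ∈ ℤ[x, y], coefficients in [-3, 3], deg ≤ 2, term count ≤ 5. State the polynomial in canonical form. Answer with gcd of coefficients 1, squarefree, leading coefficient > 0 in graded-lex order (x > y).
2*x^2 + 2*y^2 + 2*x - 3

deg p = 2. The shape is more complex than any degree-1 curve.
Symmetries: the y ↦ −y reflection is a symmetry, so y appears only in even powers.
The integer polynomial consistent with all of this is the stated p.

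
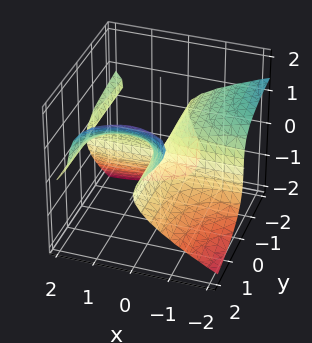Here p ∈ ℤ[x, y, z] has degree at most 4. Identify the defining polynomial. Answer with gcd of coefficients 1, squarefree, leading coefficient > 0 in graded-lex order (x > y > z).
x^2*y + x*y*z - 2*y*z^2 + 2*z^3 - 2*x*y

(a) The degree is 3 — no degree-2 surface has this shape.
(b) From the visible intercepts: every point of the y-axis in the box is on the surface; every point of the x-axis in the box is on the surface; it crosses the z-axis at the gridline z = 0.
(c) Putting this together gives p.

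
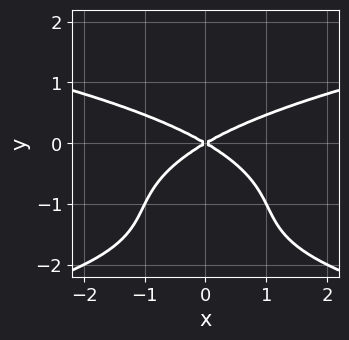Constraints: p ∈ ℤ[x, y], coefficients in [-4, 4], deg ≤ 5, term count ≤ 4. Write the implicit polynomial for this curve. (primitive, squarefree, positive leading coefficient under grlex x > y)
y^4 + 3*y^3 - x^2 + 3*y^2

(a) deg p = 4. No degree-3 curve has this shape.
(b) Symmetries: it's symmetric under x → −x, forcing even powers of x.
(c) Observable constraints: it meets the y-axis at y = 0 (among the integer gridlines); it crosses the x-axis at the gridline x = 0.
(d) Fitting integer coefficients to these (and the overall shape) gives p.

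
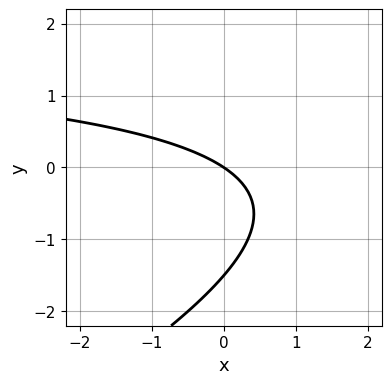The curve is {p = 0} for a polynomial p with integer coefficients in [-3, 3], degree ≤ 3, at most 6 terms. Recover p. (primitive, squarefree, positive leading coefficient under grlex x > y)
x*y - 2*y^2 - 2*x - 3*y

1. Degree: no degree-1 curve has this shape, so deg p = 2.
2. Checking where it meets the axes: one y-axis crossing is at y = 0; one x-axis crossing is at x = 0.
3. Together with the visible shape, these determine p as stated.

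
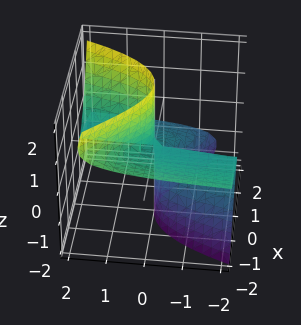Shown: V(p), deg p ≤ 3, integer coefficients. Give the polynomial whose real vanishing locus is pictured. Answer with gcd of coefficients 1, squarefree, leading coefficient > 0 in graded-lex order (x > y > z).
x^3 + 3*x^2*z - 3*y*z^2

First, the degree is 3 — no degree-2 surface has this shape.
Then, from the axis intercepts and sections: the visible y-axis segment lies entirely on the surface; the visible z-axis segment lies entirely on the surface; it crosses the x-axis at the gridline x = 0.
Finally, together with the visible shape, these determine p as stated.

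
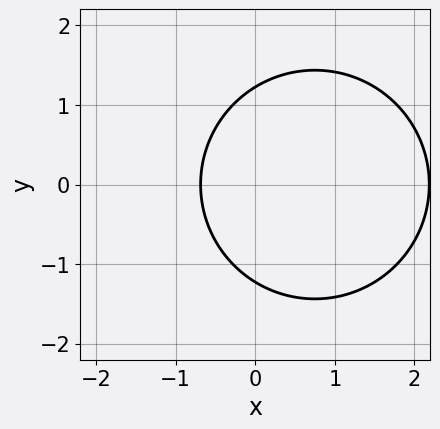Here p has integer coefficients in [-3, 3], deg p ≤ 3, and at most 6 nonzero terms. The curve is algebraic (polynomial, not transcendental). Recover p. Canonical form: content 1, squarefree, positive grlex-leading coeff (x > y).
2*x^2 + 2*y^2 - 3*x - 3

1. The degree is 2 — a generic line meets the curve in up to 2 points.
2. Symmetries: mirror symmetry y ↦ −y ⇒ only even powers of y.
3. Together with the visible shape, these determine p as stated.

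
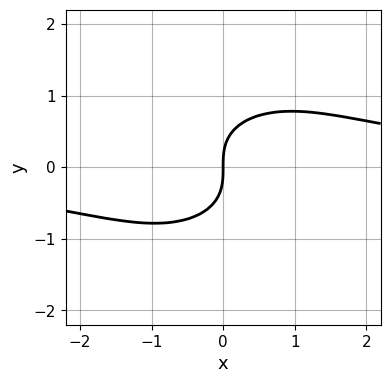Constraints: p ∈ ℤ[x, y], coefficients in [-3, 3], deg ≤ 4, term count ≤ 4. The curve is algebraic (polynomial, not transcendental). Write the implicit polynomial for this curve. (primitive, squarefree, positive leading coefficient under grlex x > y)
2*x^2*y + 3*y^3 - 3*x

First, degree: no degree-2 curve has this shape, so deg p = 3.
Then, observable constraints: one x-axis crossing is at x = 0; one y-axis crossing is at y = 0.
Finally, solving for integer coefficients yields p as stated.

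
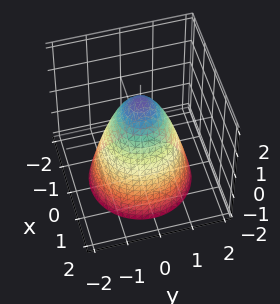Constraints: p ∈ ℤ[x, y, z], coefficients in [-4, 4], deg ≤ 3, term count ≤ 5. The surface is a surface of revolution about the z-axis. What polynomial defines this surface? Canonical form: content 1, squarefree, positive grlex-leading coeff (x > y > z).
3*x^2 + 3*y^2 + 2*z - 3

First, deg p = 2. No degree-1 surface has this shape.
Next, by symmetry, the surface is invariant under rotation about z: p = q(x² + y², z).
Then, reading off the gridlines: among the integer gridlines, it crosses the y-axis at y ∈ {-1, 1}; among the integer gridlines, it crosses the x-axis at x ∈ {-1, 1}; a circular section at z = -2 has radius between 1 and 2.
Finally, these observations pin down the coefficients.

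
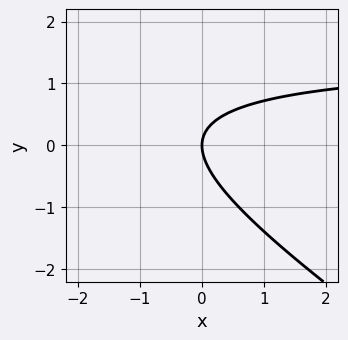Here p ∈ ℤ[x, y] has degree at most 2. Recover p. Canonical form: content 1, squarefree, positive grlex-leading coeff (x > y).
2*x*y + 3*y^2 - 3*x

deg p = 2. The shape is more complex than any degree-1 curve.
Checking where it meets the axes: it crosses the y-axis at the gridline y = 0; one x-axis crossing is at x = 0.
Together with the visible shape, these determine p as stated.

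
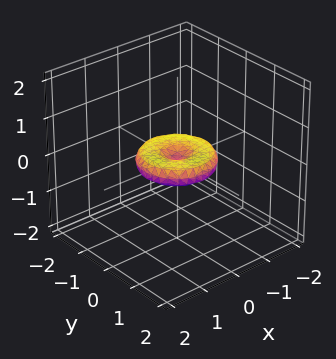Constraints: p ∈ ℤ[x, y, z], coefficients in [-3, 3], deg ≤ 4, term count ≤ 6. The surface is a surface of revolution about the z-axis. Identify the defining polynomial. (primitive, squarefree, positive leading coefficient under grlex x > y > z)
Degree: the shape is more complex than any degree-3 surface, so deg p = 4.
Symmetry: the z-axis is an axis of rotation, so x and y enter only as x² + y².
Checking where it meets the axes: the x-axis gridline crossings are at x ∈ {-1, 0, 1}; the y-axis gridline crossings are at y ∈ {-1, 0, 1}; it meets the z-axis at z = 0 (among the integer gridlines); a circular section at z = 0 has radius exactly 1.
Putting this together gives p.

x^4 + 2*x^2*y^2 + y^4 - x^2 - y^2 + 3*z^2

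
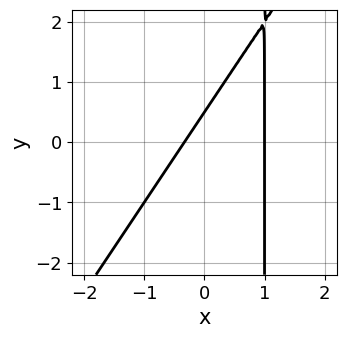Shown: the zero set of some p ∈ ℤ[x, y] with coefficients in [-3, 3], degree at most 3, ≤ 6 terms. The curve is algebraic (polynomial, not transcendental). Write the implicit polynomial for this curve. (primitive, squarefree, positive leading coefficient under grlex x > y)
(a) deg p = 2. A generic line meets the curve in up to 2 points.
(b) Checking where it meets the axes: one x-axis crossing is at x = 1.
(c) Together with the visible shape, these determine p as stated.

3*x^2 - 2*x*y - 2*x + 2*y - 1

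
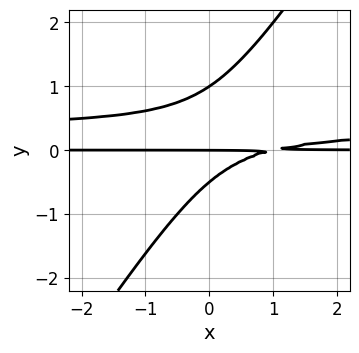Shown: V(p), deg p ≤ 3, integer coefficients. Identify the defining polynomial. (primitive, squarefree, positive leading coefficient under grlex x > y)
3*x*y^2 - 2*y^3 - x*y + y^2 + y

(a) deg p = 3. A generic line meets the curve in up to 3 points.
(b) From the axis intercepts and sections: the visible x-axis segment lies entirely on the curve; the y-axis gridline crossings are at y ∈ {0, 1}.
(c) Together with the visible shape, these determine p as stated.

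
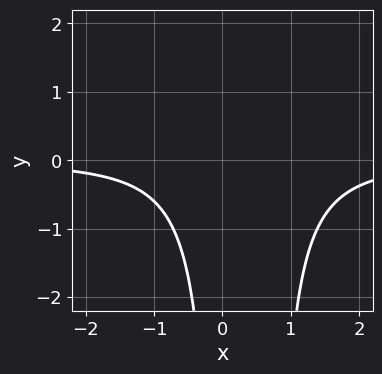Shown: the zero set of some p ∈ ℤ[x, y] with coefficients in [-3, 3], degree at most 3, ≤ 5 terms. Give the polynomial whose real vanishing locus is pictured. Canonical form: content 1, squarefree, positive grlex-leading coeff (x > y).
3*x^2*y - 2*x*y + 3

1. deg p = 3. A generic line meets the curve in up to 3 points.
2. Reading off the gridlines: the curve avoids every integer x-axis point in the box; it misses every integer gridline on the y-axis.
3. The integer polynomial consistent with all of this is the stated p.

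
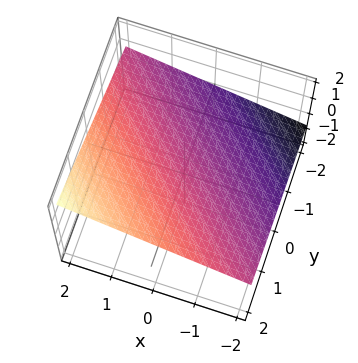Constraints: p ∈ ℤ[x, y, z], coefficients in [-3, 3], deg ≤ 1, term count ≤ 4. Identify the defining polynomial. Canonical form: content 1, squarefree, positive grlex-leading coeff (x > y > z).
(a) deg p = 1. The surface is flat (a plane).
(b) Observable constraints: it meets the x-axis at x = -2 (among the integer gridlines); it crosses the y-axis at the gridline y = -2.
(c) The integer polynomial consistent with all of this is the stated p.

x + y - 3*z + 2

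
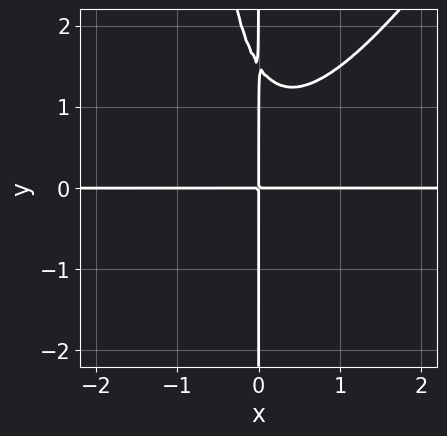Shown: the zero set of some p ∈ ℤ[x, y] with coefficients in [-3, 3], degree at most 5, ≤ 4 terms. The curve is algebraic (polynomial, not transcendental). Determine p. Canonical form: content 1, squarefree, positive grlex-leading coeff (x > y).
3*x^3*y - 2*x^2*y^2 - 2*x*y^2 + 3*x*y

First, deg p = 4. No degree-3 curve has this shape.
Then, from the visible intercepts: the visible y-axis segment lies entirely on the curve; every point of the x-axis in the box is on the curve.
Finally, putting this together gives p.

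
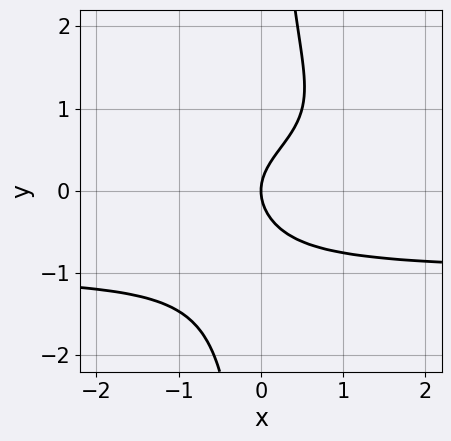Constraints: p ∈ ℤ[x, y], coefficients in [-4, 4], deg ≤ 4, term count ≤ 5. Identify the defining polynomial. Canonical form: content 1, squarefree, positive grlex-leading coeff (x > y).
deg p = 4.
Against the integer gridlines: one y-axis crossing is at y = 0; one x-axis crossing is at x = 0.
Solving for integer coefficients yields p as stated.

x*y^3 - y^2 + x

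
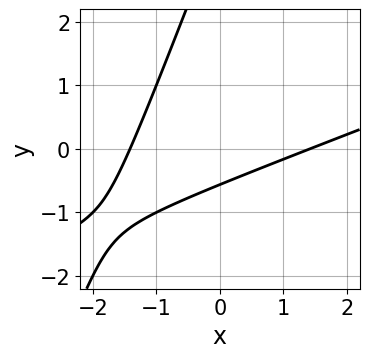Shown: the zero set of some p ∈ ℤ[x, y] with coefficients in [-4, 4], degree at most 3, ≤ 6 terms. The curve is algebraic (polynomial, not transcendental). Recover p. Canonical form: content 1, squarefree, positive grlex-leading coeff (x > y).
x^2 - 3*x*y + y^2 - 3*y - 2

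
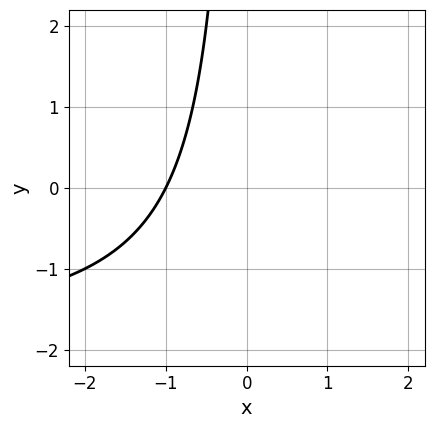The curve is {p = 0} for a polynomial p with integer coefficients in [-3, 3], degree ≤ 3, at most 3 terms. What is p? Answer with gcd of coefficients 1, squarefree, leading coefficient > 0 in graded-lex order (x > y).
1. The degree is 2 — a generic line meets the curve in up to 2 points.
2. Checking where it meets the axes: it meets the x-axis at x = -1 (among the integer gridlines); no y-intercept at any integer in the box.
3. Together with the visible shape, these determine p as stated.

x*y + 2*x + 2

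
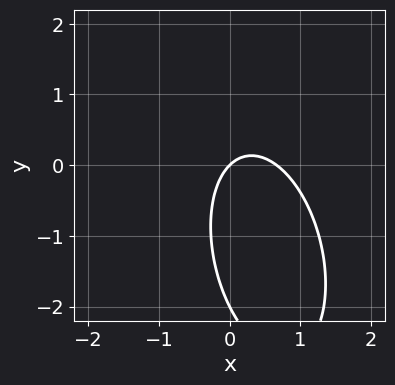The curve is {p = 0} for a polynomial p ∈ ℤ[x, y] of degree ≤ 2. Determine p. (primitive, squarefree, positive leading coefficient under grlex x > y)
3*x^2 + x*y + y^2 - 2*x + 2*y

The degree is 2 — a generic line meets the curve in up to 2 points.
Against the integer gridlines: one x-axis crossing is at x = 0; among the integer gridlines, it crosses the y-axis at y ∈ {-2, 0}.
These observations pin down the coefficients.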